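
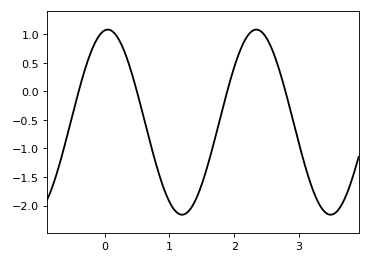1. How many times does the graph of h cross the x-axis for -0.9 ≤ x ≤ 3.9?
4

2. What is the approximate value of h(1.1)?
-2.11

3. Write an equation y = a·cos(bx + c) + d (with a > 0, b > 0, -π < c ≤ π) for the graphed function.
y = 1.62cos(2.74x - 0.13) - 0.54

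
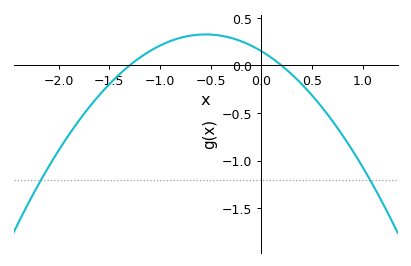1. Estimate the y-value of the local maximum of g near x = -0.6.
0.35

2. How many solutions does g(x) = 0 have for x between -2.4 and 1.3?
2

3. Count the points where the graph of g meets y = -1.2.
2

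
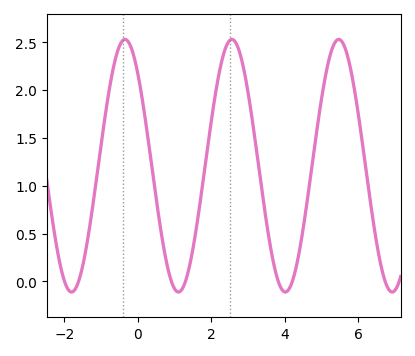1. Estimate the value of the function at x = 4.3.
0.13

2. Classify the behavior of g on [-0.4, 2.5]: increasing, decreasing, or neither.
neither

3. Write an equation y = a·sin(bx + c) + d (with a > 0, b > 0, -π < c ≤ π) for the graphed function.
y = 1.32sin(2.16x + 2.32) + 1.21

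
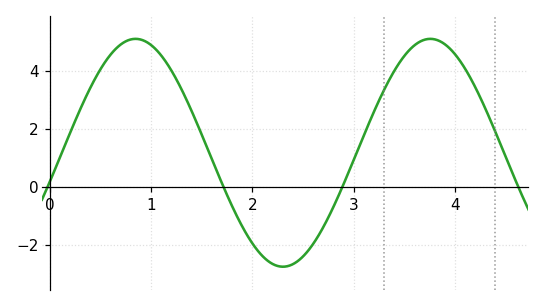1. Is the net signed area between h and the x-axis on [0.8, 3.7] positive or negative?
positive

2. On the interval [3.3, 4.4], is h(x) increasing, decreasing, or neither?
neither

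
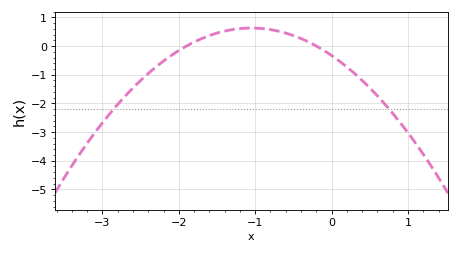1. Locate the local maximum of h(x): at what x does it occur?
-1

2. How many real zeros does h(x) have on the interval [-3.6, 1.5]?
2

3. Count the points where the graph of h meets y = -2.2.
2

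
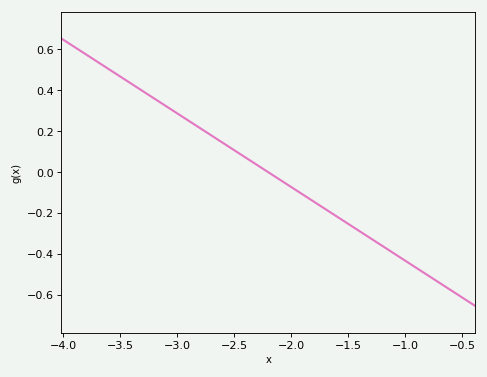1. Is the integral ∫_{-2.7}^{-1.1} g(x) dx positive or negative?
negative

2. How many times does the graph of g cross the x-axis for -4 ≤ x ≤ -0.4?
1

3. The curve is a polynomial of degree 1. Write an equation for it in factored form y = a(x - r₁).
y = -0.36(x + 2.2)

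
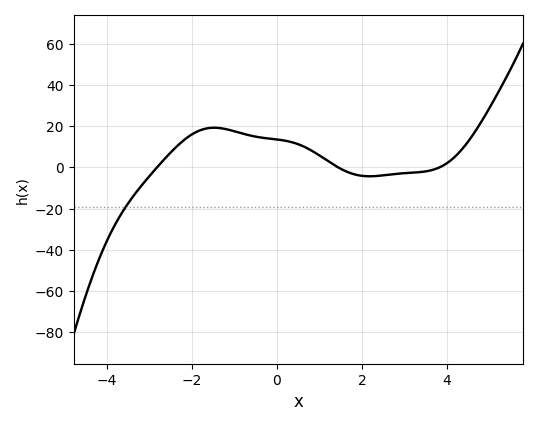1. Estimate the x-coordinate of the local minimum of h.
2.17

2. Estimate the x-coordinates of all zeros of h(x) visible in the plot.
-2.82, 1.44, 3.82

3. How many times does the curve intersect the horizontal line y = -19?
1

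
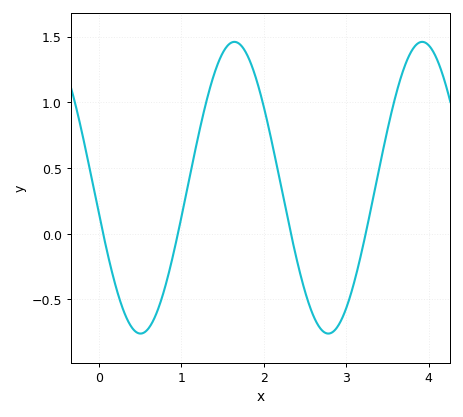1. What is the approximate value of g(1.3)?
0.992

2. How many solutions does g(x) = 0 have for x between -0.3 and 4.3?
4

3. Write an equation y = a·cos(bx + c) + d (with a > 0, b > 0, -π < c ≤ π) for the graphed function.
y = 1.11cos(2.76x + 1.74) + 0.35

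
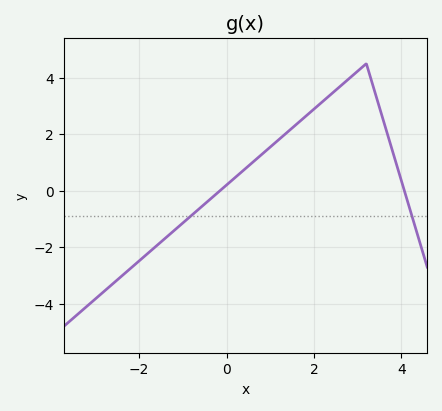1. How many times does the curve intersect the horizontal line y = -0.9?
2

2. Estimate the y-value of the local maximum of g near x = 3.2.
4.5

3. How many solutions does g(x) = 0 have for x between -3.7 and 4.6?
2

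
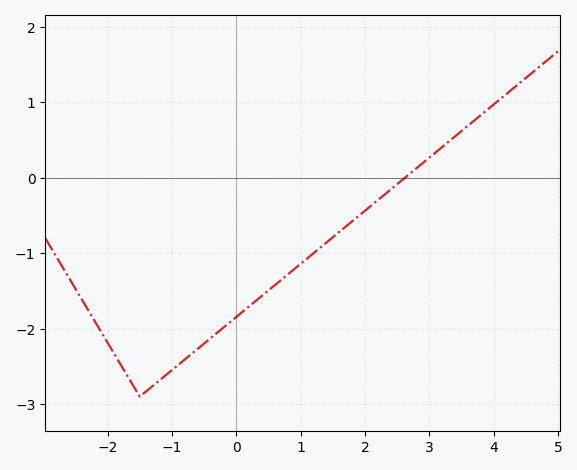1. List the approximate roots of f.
2.6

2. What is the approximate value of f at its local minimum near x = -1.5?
-2.9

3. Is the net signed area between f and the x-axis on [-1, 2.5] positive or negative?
negative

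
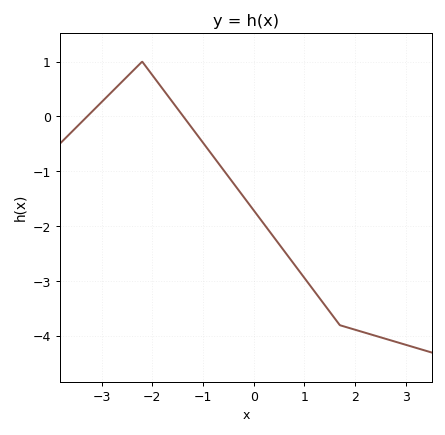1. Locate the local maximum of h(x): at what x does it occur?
-2.2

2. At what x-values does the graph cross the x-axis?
-3.3, -1.4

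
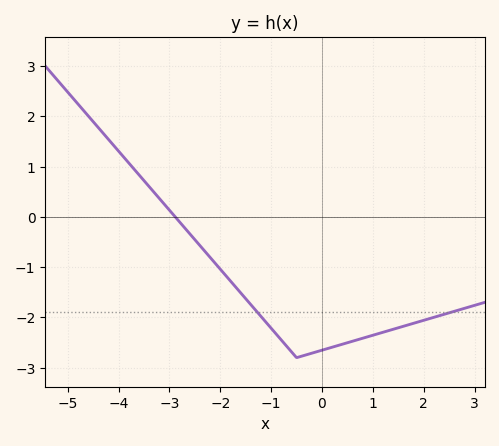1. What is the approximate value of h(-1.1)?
-2.1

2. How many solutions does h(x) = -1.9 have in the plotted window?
2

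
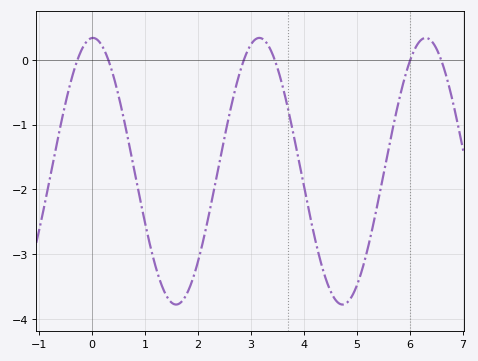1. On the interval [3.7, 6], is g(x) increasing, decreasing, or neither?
neither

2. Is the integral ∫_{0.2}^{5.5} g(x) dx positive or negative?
negative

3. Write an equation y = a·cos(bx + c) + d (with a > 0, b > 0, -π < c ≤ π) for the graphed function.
y = 2.06cos(2x - 0.03) - 1.72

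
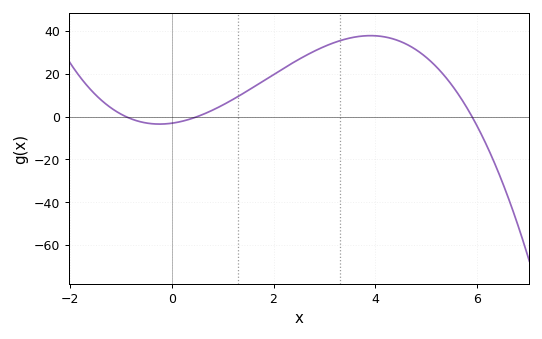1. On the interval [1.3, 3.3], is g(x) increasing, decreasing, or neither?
increasing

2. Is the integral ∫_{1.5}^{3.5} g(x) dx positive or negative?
positive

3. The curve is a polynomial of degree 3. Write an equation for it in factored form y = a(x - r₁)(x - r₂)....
y = -1.16(x + 0.9)(x - 0.5)(x - 5.9)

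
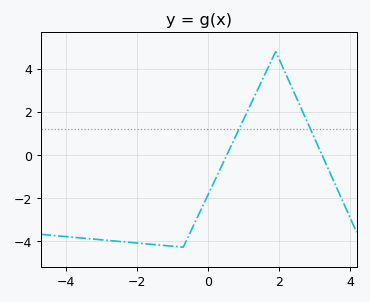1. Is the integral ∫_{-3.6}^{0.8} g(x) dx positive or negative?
negative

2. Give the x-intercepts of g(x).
0.6, 3.2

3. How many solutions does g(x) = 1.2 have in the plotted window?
2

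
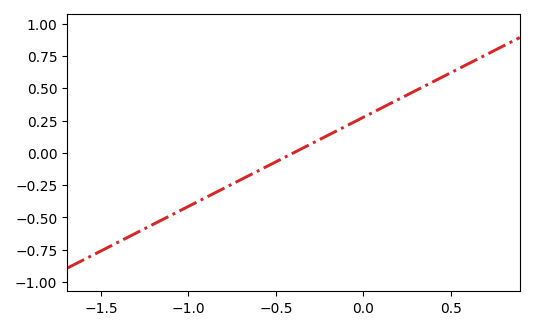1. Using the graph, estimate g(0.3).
0.5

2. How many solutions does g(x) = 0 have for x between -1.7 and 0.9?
1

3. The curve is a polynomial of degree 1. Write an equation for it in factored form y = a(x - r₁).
y = 0.69(x + 0.4)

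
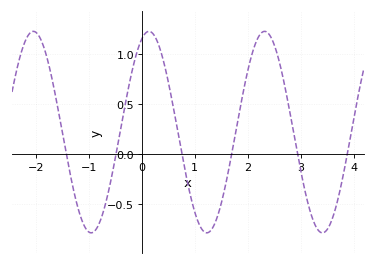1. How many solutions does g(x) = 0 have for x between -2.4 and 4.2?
6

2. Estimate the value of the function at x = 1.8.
0.3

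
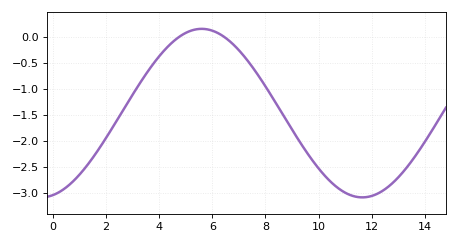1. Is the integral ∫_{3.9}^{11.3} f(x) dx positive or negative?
negative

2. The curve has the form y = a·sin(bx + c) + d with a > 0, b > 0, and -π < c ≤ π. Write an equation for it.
y = 1.62sin(0.52x - 1.3) - 1.47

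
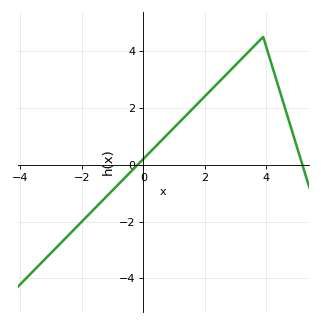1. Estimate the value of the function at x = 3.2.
3.73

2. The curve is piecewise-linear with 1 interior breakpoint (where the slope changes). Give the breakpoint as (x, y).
(3.9, 4.5)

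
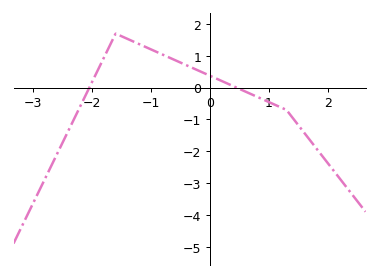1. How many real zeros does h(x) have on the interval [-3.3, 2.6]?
2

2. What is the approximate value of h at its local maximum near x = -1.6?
1.7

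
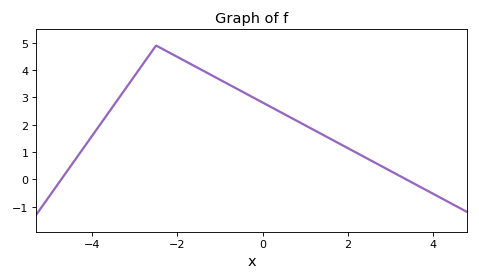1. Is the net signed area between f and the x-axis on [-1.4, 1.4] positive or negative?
positive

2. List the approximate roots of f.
-4.8, 3.4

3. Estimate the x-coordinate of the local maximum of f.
-2.6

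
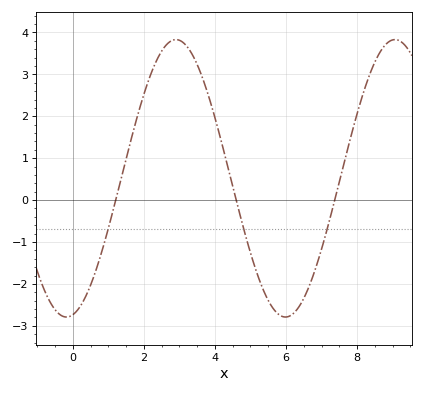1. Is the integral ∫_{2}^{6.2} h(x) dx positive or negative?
positive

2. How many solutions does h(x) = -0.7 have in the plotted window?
3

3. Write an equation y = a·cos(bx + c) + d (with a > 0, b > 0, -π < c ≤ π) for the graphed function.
y = 3.31cos(1x - 3) + 0.52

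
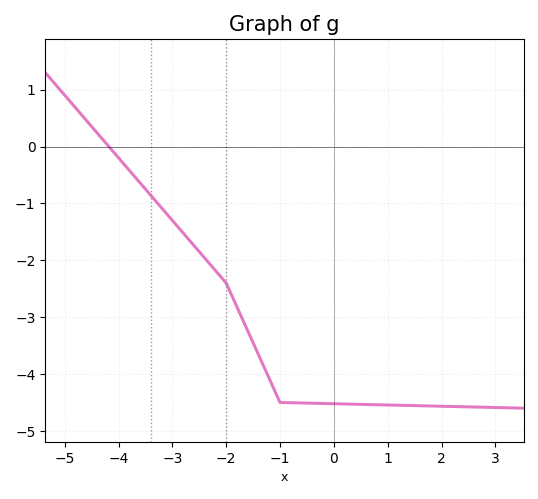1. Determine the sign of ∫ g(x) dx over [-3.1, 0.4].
negative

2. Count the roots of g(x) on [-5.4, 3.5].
1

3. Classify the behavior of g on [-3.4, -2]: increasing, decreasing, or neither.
decreasing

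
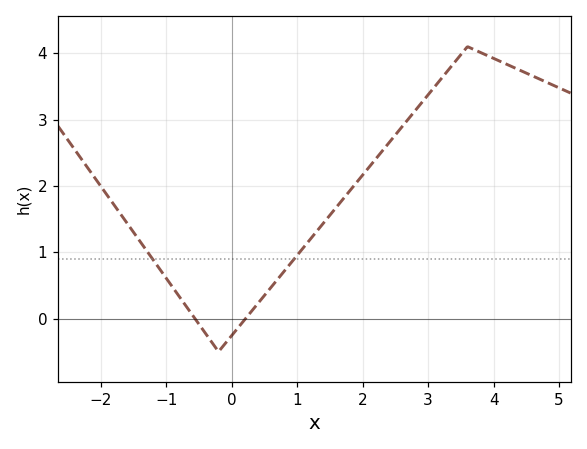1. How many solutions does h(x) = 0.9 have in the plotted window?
2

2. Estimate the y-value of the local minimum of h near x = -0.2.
-0.499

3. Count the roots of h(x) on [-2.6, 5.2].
2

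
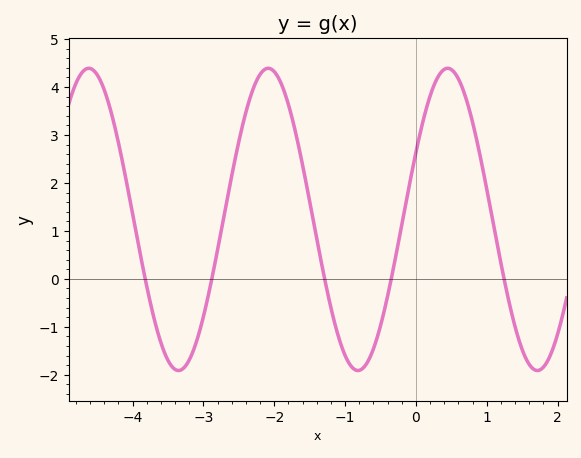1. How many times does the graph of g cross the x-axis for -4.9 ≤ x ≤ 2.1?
5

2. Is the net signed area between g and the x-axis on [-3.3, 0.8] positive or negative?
positive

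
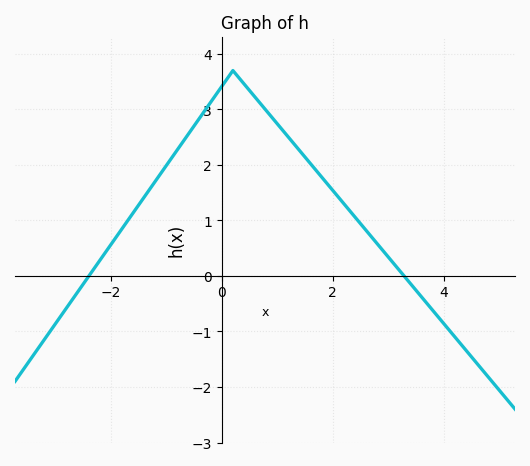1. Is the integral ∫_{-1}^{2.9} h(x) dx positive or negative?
positive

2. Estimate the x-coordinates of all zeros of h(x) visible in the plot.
-2.39, 3.29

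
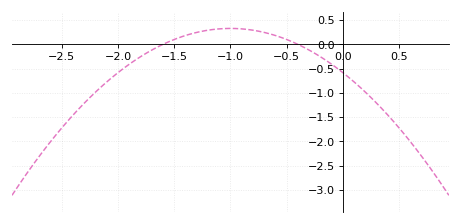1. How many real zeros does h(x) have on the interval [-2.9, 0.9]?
2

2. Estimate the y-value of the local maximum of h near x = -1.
0.35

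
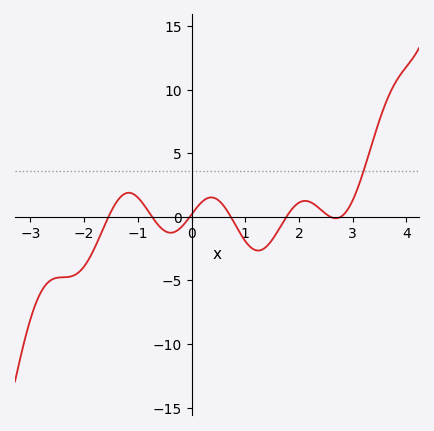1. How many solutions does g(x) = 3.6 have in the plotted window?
1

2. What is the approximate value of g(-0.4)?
-1.25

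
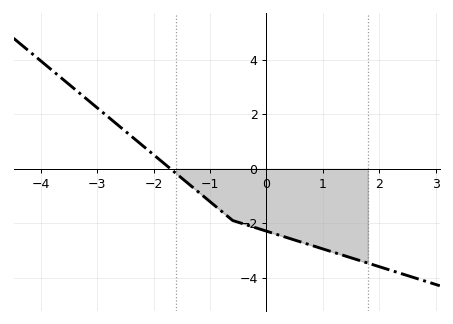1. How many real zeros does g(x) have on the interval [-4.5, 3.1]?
1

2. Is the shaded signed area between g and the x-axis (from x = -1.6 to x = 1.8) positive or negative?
negative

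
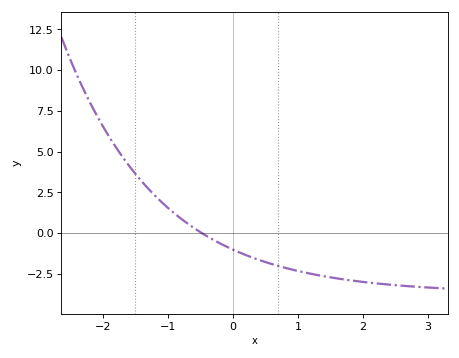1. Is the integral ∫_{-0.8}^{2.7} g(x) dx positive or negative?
negative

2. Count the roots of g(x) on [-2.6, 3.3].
1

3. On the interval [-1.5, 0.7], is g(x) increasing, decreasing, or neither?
decreasing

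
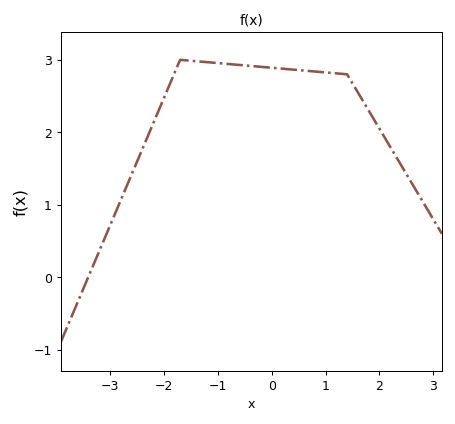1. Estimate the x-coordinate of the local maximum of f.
-1.7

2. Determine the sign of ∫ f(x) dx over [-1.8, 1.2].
positive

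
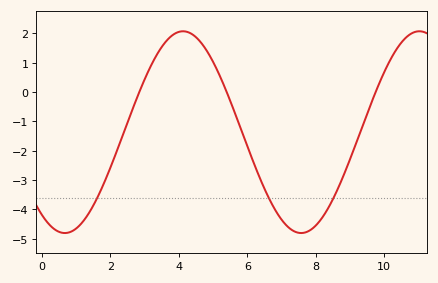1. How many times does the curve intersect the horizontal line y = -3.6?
3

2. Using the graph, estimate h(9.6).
-0.4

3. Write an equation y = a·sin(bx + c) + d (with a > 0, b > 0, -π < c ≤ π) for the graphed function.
y = 3.44sin(0.91x - 2.2) - 1.37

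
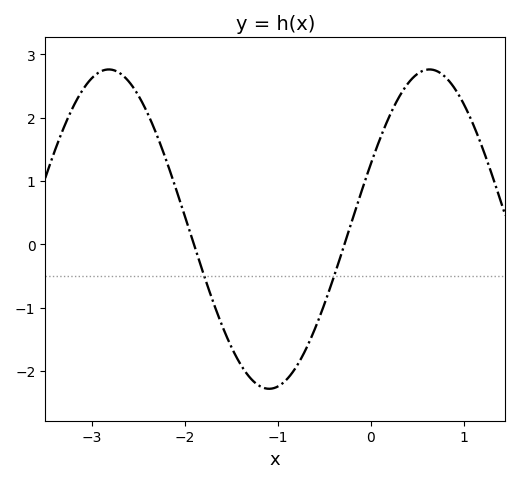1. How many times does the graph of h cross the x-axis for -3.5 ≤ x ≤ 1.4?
2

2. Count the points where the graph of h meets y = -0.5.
2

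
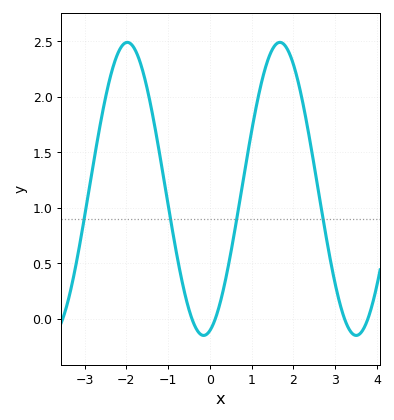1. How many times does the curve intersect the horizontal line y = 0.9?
4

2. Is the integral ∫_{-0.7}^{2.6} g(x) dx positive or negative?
positive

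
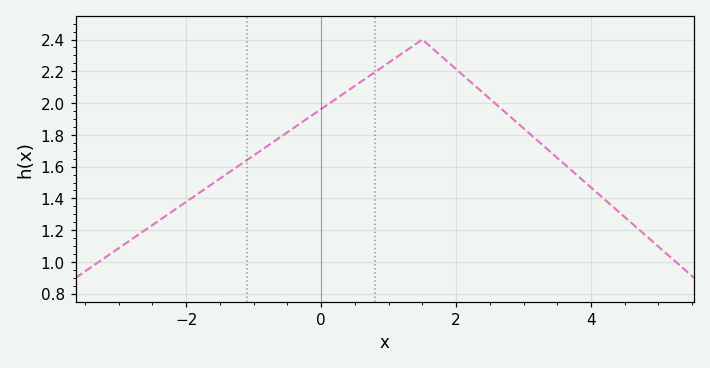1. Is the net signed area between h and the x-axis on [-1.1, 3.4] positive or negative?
positive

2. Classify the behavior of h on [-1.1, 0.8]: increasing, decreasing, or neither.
increasing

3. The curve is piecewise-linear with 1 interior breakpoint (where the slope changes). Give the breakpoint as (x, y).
(1.5, 2.4)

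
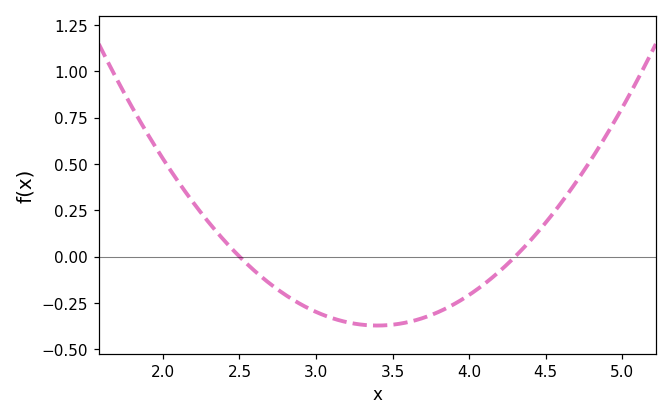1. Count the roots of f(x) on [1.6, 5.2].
2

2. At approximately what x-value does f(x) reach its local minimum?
3.4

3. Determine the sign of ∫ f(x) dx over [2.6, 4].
negative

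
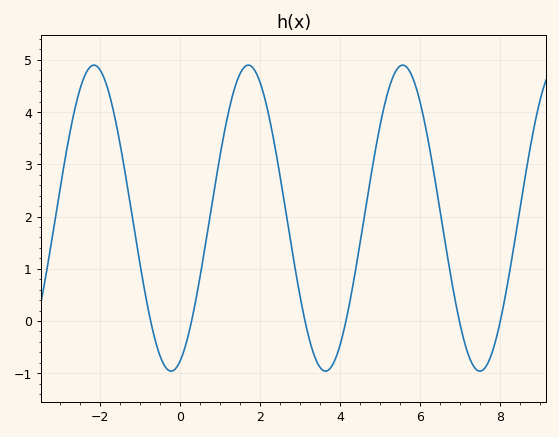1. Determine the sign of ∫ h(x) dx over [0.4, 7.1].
positive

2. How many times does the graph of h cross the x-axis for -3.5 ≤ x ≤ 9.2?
6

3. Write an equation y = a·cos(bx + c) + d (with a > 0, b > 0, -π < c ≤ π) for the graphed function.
y = 2.93cos(1.63x - 2.79) + 1.97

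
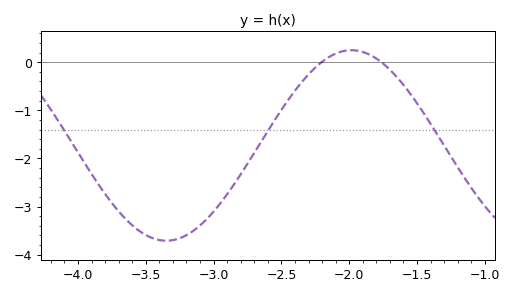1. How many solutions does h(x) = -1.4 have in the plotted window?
3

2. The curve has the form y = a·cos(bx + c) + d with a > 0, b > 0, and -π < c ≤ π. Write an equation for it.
y = 1.98cos(2.3x - 1.7) - 1.73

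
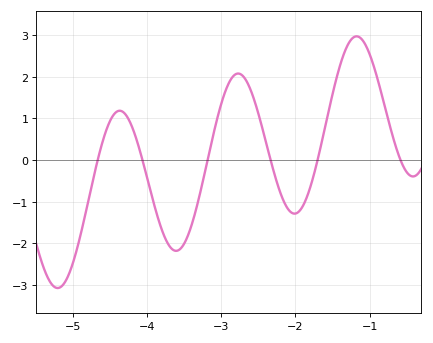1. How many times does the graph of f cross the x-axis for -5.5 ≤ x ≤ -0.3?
6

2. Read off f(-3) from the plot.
1.35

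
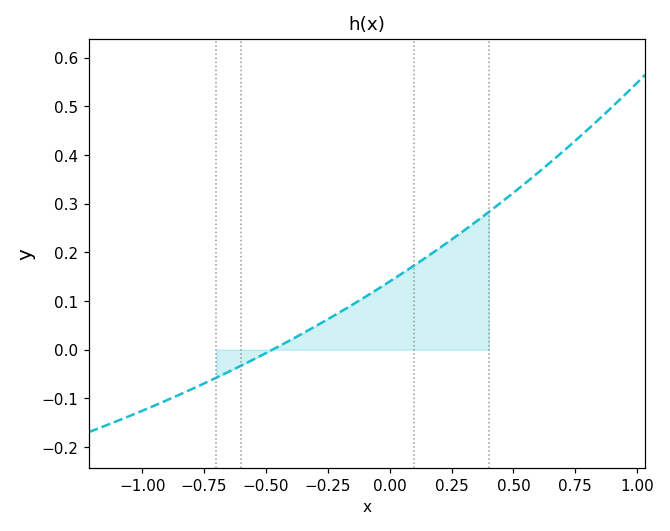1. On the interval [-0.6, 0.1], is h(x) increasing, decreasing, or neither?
increasing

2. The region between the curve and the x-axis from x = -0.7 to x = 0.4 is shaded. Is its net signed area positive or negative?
positive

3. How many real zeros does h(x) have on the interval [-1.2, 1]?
1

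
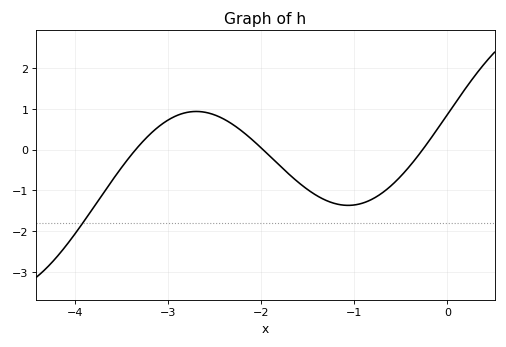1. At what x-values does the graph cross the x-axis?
-3.35, -1.98, -0.264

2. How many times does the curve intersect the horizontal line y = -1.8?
1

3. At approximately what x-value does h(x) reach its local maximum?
-2.7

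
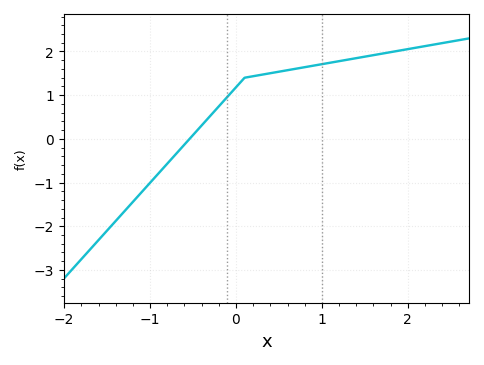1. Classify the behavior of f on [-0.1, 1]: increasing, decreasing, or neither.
increasing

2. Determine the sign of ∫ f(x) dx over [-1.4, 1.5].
positive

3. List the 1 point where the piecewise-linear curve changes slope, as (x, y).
(0.1, 1.4)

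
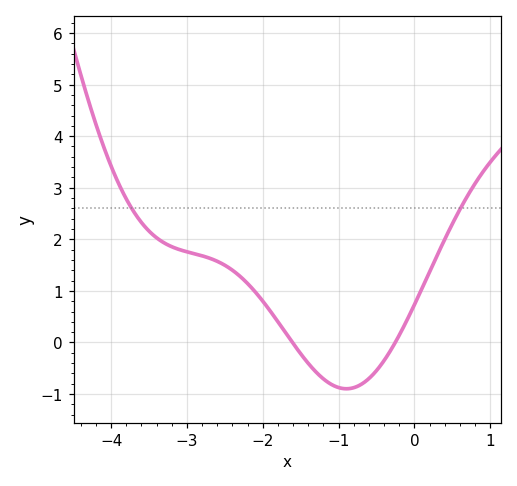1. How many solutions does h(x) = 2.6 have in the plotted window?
2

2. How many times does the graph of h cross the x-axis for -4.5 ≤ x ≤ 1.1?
2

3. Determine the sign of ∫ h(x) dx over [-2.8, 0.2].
positive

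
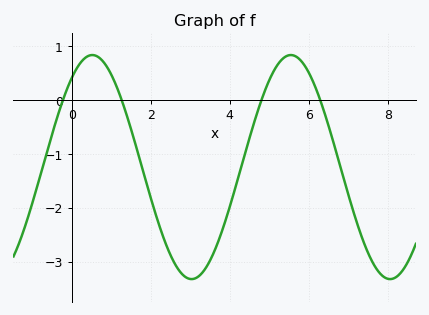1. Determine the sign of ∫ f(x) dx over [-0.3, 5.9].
negative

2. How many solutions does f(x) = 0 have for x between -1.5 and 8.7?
4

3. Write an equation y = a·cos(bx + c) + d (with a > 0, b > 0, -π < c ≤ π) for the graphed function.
y = 2.08cos(1.25x - 0.652) - 1.24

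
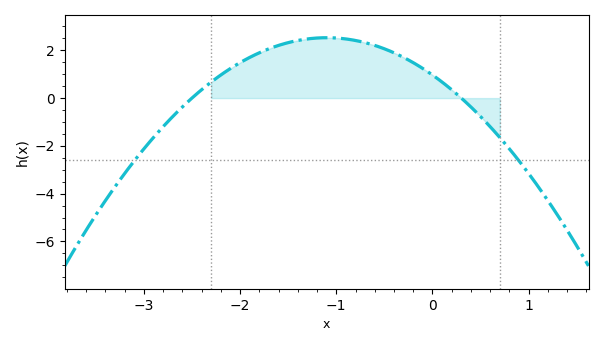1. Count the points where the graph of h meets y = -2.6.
2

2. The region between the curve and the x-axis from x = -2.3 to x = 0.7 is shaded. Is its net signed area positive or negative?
positive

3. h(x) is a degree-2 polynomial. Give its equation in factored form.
y = -1.29(x + 2.5)(x - 0.3)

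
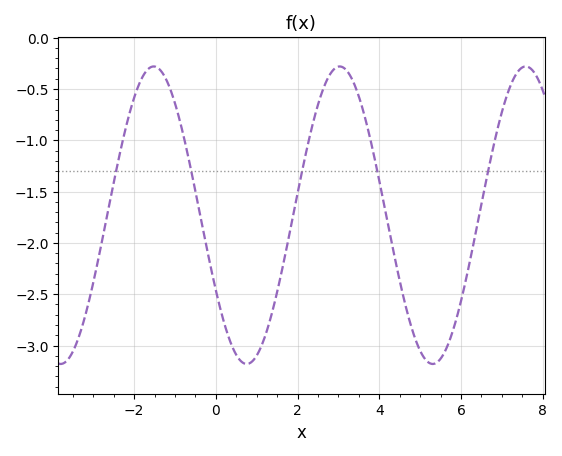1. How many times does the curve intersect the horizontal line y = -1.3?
5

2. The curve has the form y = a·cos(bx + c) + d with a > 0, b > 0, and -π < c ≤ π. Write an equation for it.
y = 1.45cos(1.38x + 2.1) - 1.73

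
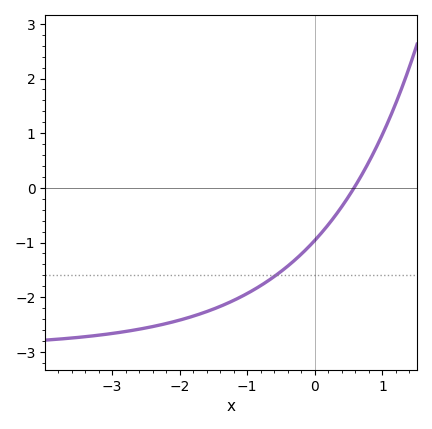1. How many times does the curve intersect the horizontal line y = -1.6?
1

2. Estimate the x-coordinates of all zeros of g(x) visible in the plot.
0.6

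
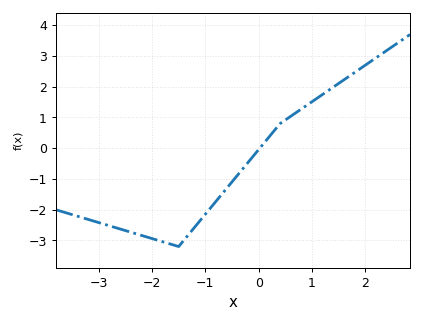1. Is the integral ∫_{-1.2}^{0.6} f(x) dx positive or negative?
negative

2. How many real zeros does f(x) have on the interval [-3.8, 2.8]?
1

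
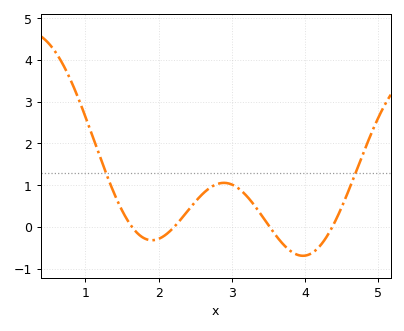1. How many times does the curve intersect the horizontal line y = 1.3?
2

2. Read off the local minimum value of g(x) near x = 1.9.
-0.321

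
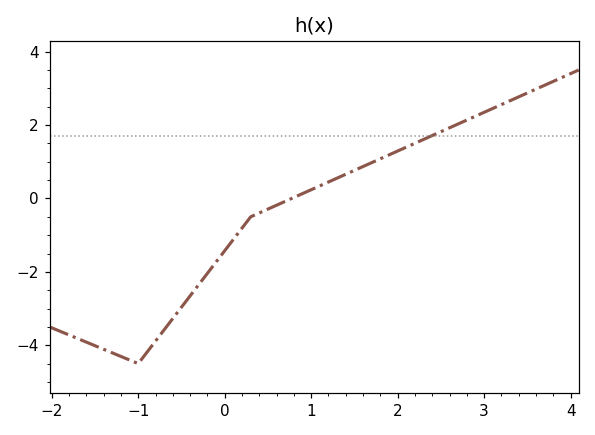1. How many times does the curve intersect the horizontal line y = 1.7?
1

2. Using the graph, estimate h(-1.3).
-4.2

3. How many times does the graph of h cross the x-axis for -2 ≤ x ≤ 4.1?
1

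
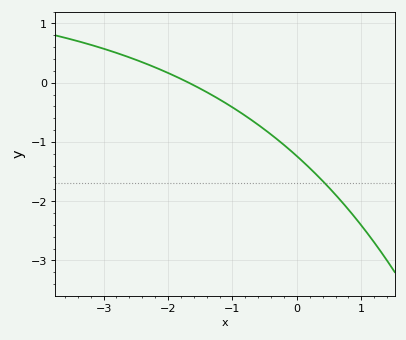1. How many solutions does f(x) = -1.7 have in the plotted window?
1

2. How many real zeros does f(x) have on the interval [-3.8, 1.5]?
1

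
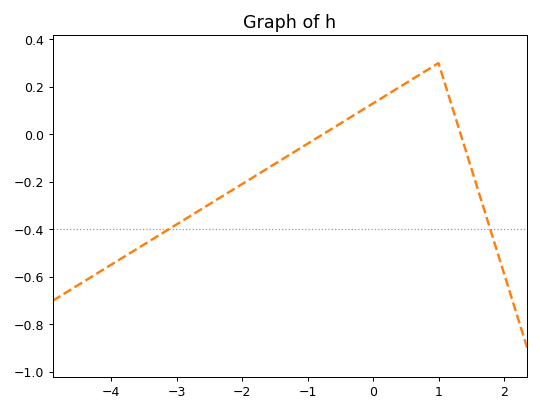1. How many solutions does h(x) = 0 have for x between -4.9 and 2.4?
2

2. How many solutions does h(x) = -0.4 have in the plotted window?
2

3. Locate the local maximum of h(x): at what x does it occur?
1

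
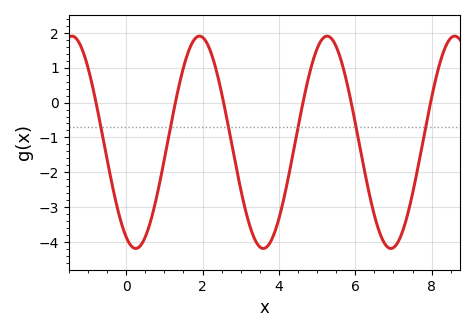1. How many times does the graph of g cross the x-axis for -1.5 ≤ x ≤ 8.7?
6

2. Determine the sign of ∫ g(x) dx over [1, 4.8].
negative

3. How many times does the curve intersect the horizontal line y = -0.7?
6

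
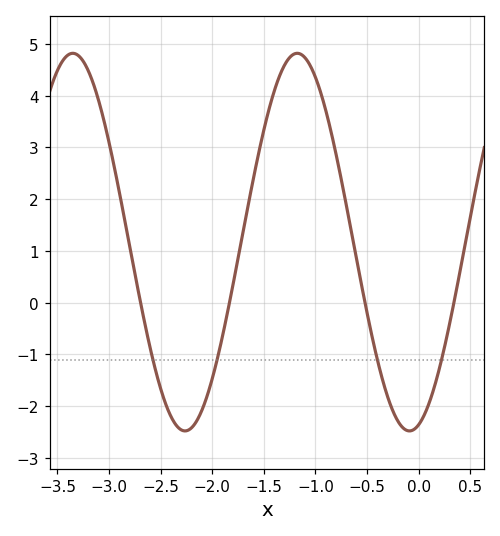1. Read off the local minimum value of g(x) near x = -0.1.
-2.5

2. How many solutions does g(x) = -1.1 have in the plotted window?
4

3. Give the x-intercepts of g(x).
-2.7, -1.8, -0.5, 0.3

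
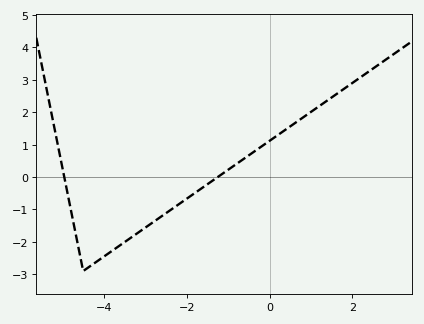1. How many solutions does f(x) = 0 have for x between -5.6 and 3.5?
2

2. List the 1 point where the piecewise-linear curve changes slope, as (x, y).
(-4.5, -2.9)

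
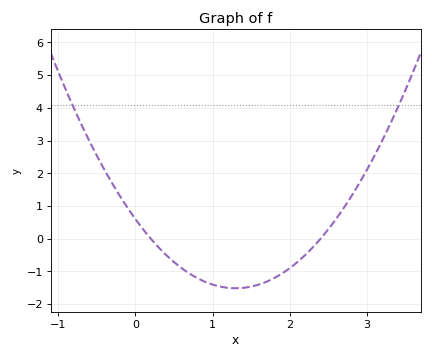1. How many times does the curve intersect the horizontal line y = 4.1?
2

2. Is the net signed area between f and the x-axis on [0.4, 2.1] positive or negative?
negative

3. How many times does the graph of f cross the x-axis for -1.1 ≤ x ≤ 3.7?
2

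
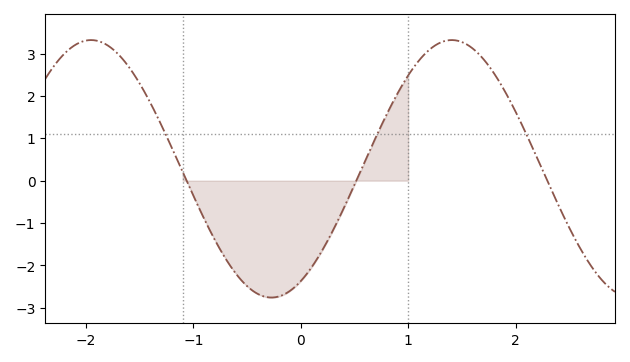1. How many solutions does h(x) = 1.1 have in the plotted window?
3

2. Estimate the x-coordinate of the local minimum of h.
-0.3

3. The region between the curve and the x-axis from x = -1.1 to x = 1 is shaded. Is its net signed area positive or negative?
negative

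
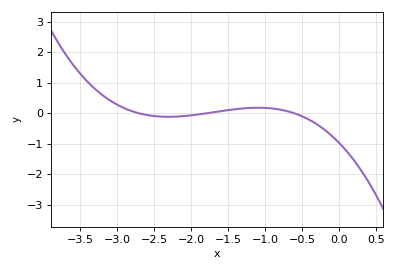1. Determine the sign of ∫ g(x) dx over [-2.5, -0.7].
positive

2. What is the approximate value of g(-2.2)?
-0.106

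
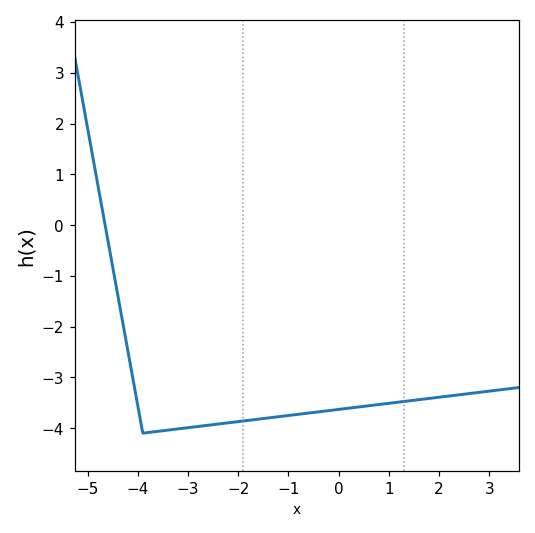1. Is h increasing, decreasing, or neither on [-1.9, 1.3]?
increasing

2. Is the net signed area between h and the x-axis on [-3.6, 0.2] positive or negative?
negative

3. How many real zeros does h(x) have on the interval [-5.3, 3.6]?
1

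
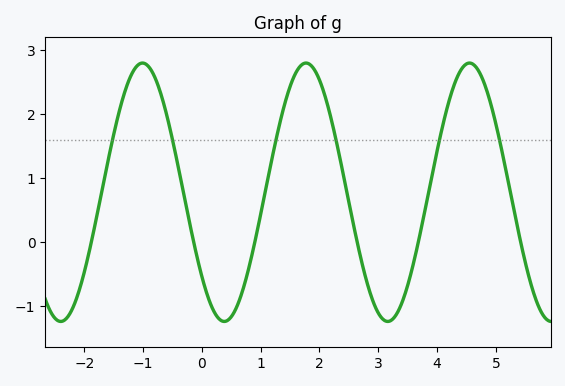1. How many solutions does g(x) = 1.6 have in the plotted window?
6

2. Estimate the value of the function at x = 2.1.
2.27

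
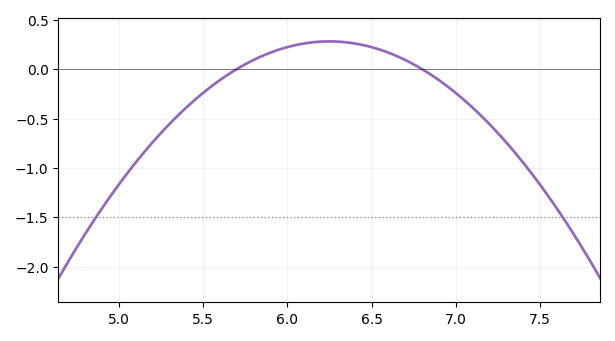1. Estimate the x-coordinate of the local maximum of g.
6.25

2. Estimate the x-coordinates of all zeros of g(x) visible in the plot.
5.7, 6.8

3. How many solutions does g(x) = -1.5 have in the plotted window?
2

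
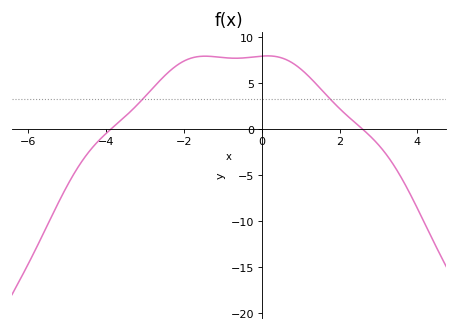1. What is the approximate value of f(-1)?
8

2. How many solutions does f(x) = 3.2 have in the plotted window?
2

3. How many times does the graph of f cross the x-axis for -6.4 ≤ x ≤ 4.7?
2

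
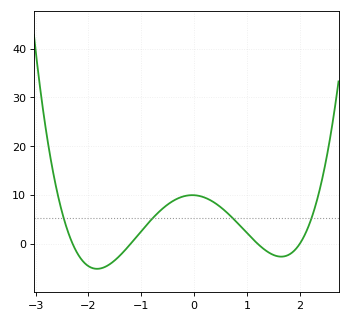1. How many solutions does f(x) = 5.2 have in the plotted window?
4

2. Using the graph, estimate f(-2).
-4.61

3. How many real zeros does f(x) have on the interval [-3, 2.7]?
4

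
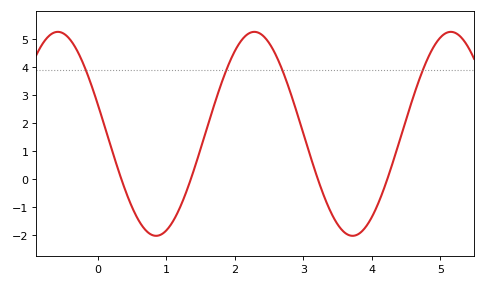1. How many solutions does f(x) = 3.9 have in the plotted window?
4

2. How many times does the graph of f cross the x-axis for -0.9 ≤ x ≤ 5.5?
4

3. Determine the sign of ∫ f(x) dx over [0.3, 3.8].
positive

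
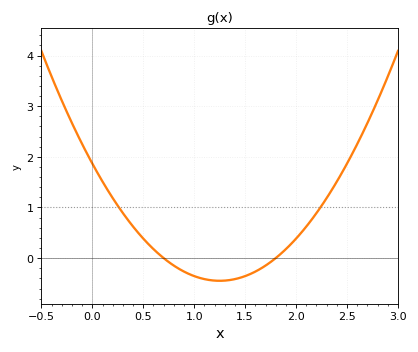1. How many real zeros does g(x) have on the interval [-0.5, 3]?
2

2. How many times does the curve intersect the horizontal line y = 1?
2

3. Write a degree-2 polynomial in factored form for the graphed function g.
y = 1.48(x - 0.7)(x - 1.8)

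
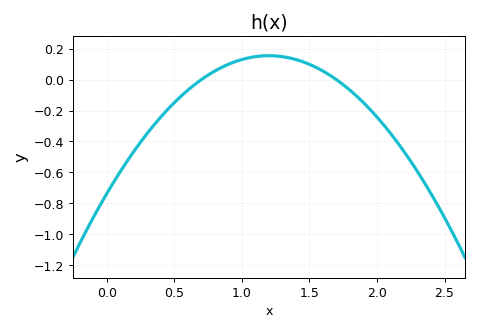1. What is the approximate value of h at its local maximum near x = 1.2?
0.16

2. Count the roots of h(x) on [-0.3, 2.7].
2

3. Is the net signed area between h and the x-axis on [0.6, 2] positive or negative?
positive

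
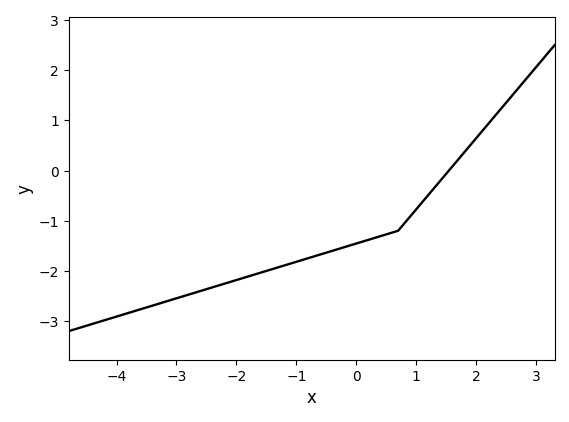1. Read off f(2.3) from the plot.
1.1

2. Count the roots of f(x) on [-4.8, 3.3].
1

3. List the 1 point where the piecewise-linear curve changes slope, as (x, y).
(0.7, -1.2)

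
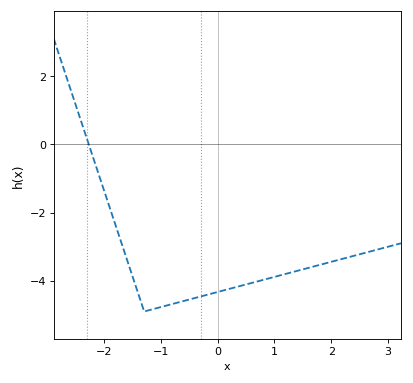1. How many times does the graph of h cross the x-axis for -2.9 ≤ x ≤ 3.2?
1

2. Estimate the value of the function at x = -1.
-4.77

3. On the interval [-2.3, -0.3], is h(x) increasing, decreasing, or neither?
neither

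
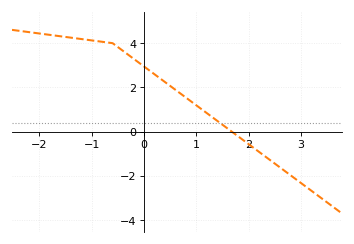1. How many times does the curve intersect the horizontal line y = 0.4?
1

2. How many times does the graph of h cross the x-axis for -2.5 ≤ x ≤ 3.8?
1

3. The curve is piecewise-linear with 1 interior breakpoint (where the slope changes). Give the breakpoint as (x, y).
(-0.6, 4)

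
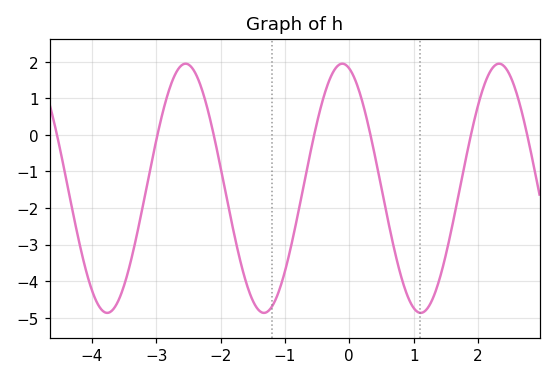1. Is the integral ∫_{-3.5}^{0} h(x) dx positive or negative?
negative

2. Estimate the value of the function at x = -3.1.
-0.998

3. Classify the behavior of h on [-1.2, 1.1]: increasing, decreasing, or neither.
neither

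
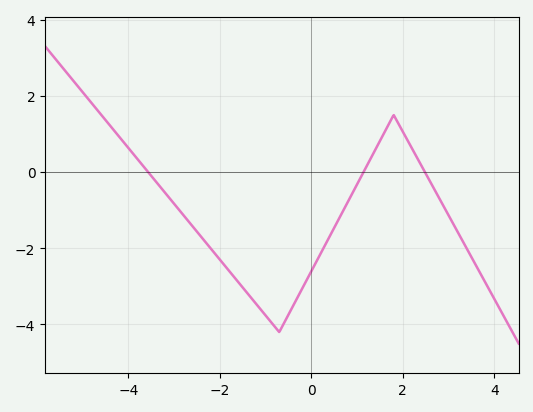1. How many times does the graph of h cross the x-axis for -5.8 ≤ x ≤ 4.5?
3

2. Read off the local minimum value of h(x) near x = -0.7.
-4.2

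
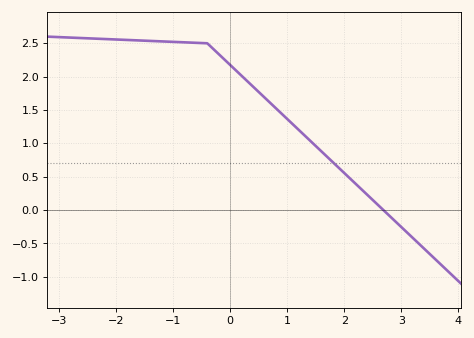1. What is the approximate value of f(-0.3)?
2.4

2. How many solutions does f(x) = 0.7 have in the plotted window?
1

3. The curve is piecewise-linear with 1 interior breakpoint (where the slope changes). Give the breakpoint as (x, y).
(-0.4, 2.5)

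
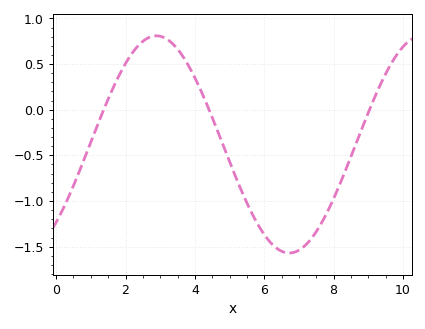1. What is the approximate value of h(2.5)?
0.75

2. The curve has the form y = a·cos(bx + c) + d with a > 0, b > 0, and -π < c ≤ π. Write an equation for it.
y = 1.19cos(0.82x - 2.4) - 0.38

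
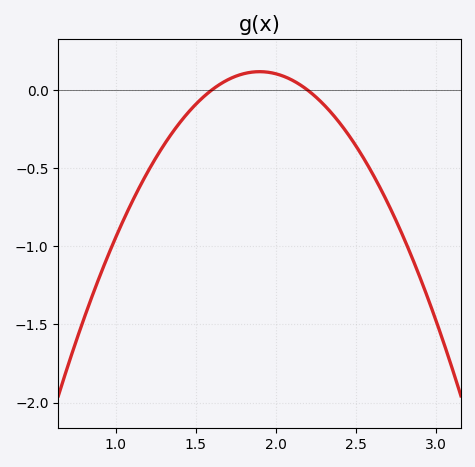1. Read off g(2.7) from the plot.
-0.72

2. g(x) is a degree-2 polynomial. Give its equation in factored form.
y = -1.31(x - 1.6)(x - 2.2)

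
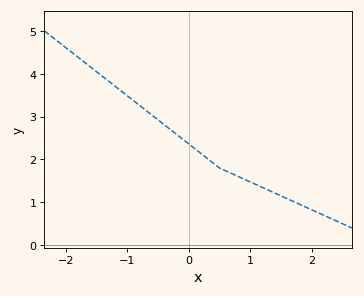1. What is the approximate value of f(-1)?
3.48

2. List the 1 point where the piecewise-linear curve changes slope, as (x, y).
(0.5, 1.8)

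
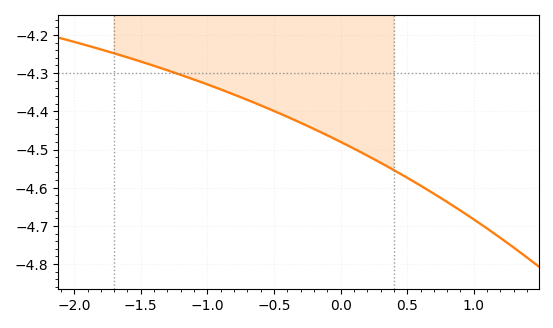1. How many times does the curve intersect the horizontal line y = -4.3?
1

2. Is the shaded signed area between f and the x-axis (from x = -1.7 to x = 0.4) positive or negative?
negative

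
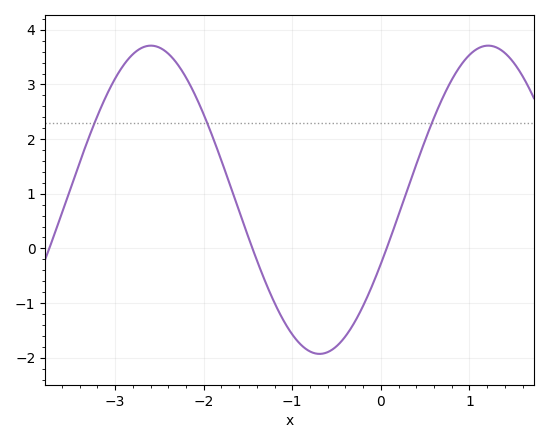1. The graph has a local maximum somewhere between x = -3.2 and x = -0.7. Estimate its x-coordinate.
-2.6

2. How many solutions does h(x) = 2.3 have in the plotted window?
3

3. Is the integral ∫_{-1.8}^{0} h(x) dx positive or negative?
negative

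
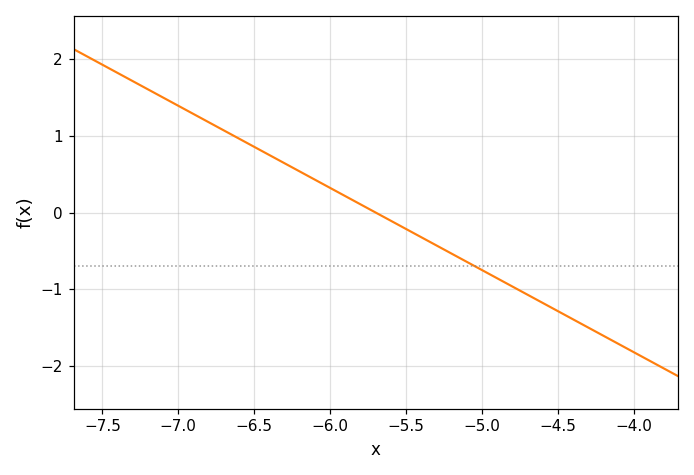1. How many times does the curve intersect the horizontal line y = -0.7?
1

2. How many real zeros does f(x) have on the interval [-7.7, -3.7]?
1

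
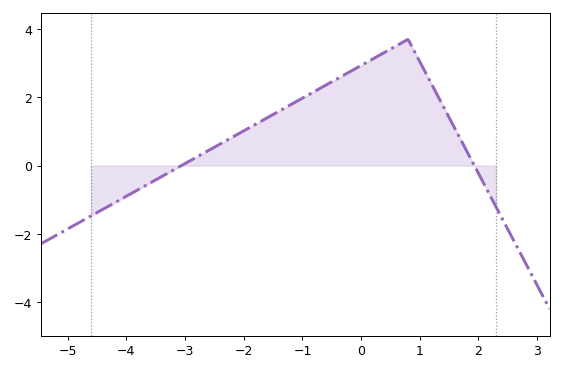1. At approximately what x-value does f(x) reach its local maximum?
0.8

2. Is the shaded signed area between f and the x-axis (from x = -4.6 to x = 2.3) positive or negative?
positive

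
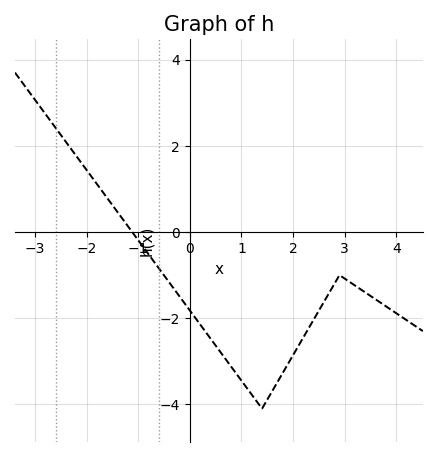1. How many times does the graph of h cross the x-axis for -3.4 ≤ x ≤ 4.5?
1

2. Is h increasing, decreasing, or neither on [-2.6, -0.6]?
decreasing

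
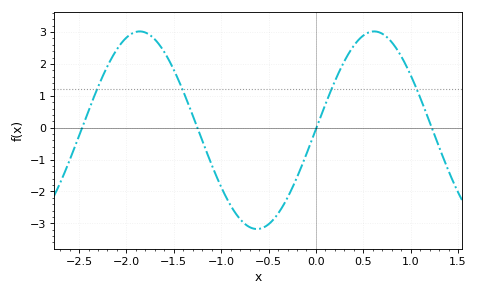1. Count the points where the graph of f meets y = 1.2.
4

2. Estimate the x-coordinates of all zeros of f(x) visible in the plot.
-2.5, -1.3, 0, 1.2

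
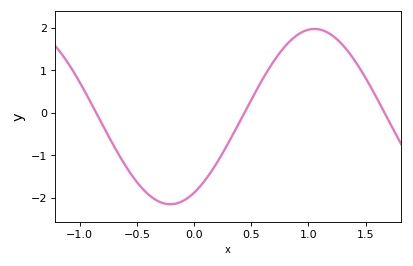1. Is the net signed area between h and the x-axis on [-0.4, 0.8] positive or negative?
negative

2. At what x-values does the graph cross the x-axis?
-0.857, 0.44, 1.67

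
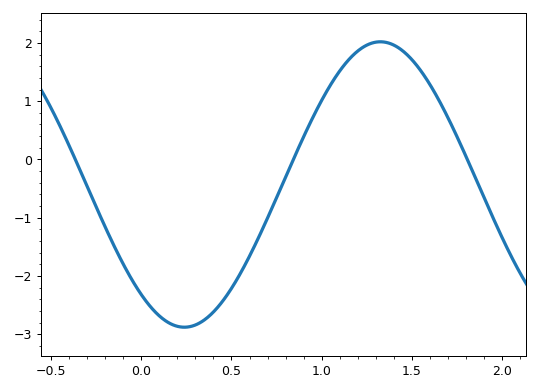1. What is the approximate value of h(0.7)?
-1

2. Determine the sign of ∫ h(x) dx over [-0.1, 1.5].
negative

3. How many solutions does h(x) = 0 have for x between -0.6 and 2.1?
3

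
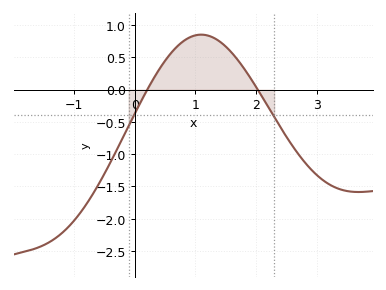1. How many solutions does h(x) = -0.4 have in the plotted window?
2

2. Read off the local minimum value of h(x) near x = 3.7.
-1.6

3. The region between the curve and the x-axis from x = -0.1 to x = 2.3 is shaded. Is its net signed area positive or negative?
positive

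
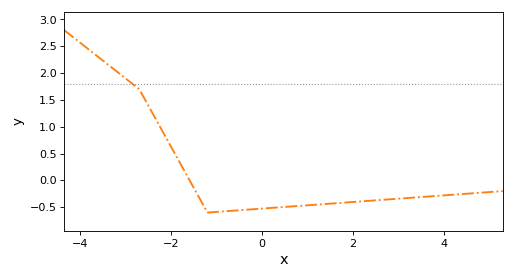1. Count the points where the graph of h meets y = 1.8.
1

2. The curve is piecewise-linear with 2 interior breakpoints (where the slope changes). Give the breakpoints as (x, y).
(-2.7, 1.7); (-1.2, -0.6)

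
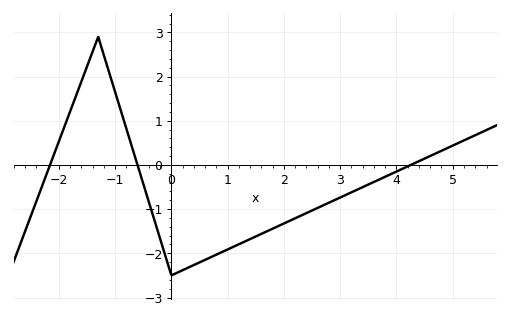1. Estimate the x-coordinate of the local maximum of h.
-1.4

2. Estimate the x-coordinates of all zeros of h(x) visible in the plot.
-2.2, -0.6, 4.2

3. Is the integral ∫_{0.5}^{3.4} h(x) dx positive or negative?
negative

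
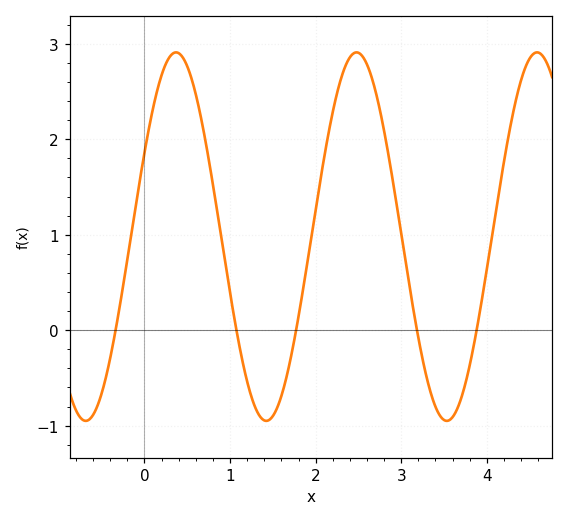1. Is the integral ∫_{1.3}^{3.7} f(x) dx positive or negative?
positive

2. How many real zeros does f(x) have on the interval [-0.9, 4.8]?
5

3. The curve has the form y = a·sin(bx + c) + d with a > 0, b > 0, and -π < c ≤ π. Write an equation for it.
y = 1.93sin(2.98x + 0.47) + 0.98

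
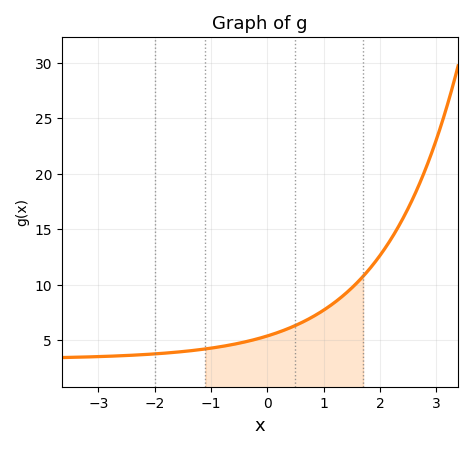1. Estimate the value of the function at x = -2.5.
3.62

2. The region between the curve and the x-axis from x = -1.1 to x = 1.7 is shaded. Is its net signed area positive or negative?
positive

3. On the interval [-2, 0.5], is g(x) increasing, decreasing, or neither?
increasing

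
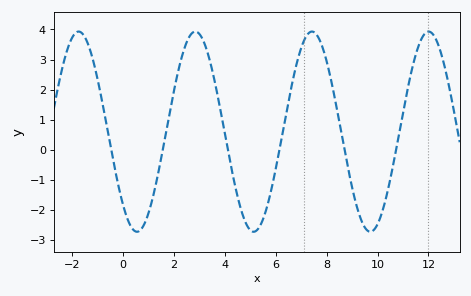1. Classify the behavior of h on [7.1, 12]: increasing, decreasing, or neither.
neither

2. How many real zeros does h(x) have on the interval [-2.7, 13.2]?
6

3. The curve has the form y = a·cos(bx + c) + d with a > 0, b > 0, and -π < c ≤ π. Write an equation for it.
y = 3.33cos(1.4x + 2.4) + 0.6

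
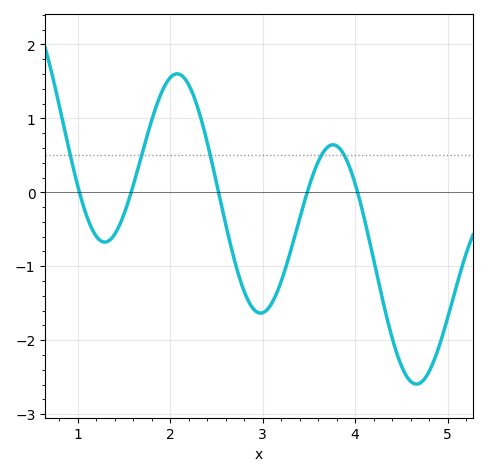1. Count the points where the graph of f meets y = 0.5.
5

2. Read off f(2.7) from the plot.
-0.939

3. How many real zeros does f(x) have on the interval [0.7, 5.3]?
5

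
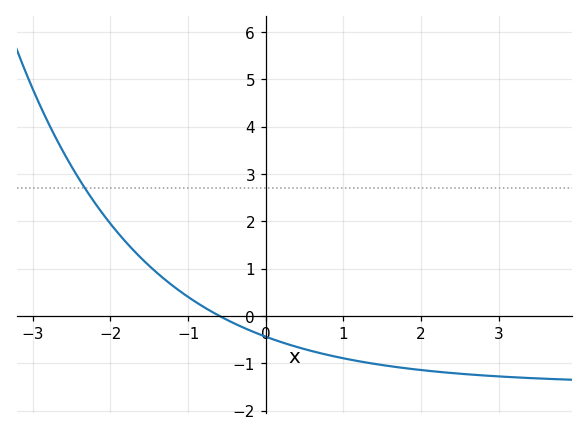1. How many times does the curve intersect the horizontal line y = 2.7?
1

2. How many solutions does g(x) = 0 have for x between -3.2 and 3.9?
1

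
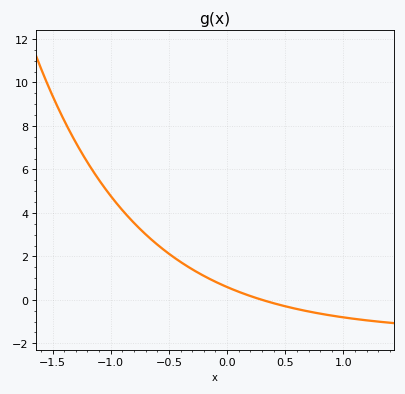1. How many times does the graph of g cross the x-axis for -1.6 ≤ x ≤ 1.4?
1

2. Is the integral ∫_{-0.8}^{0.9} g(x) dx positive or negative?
positive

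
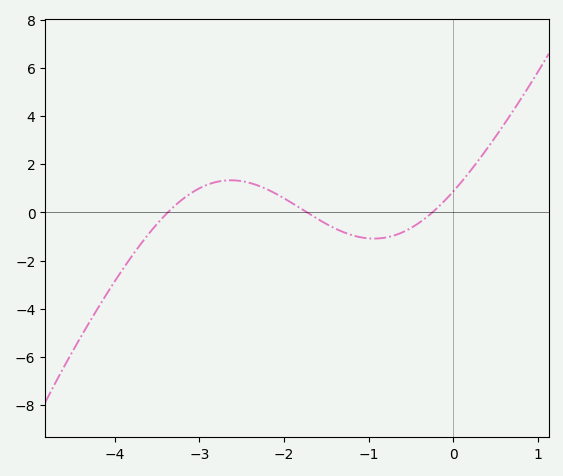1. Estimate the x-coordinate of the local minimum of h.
-0.9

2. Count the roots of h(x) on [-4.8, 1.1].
3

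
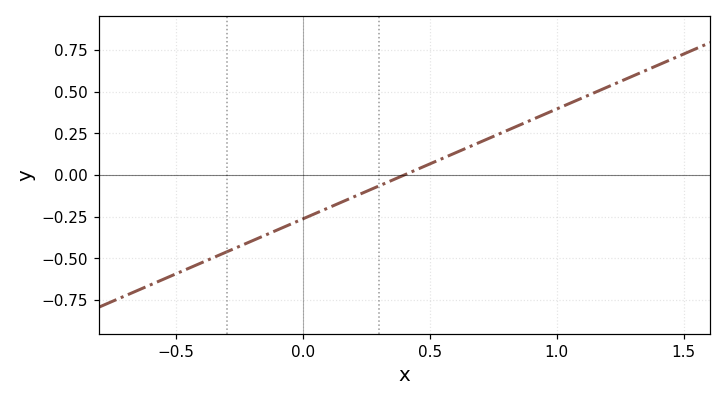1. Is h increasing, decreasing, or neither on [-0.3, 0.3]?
increasing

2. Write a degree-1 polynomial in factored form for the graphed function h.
y = 0.66(x - 0.4)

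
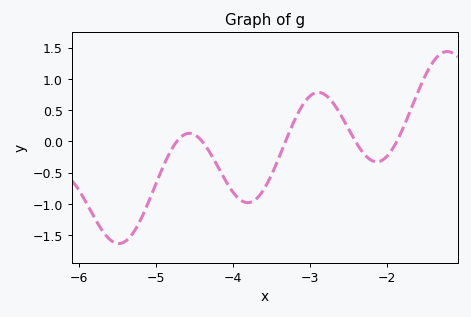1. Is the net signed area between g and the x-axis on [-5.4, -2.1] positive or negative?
negative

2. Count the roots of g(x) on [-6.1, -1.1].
5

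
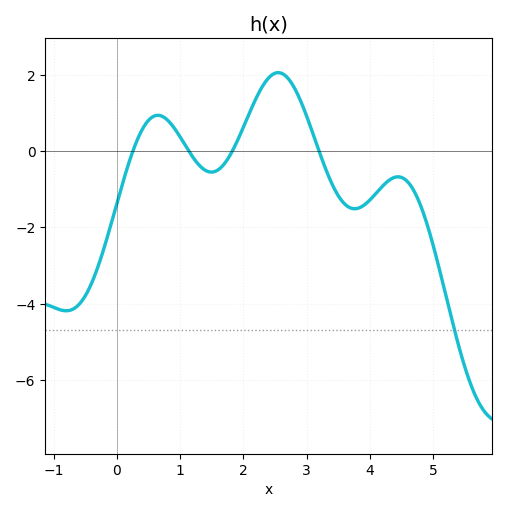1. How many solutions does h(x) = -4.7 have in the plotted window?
1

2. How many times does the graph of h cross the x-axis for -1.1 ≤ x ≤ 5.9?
4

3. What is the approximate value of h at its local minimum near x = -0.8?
-4.19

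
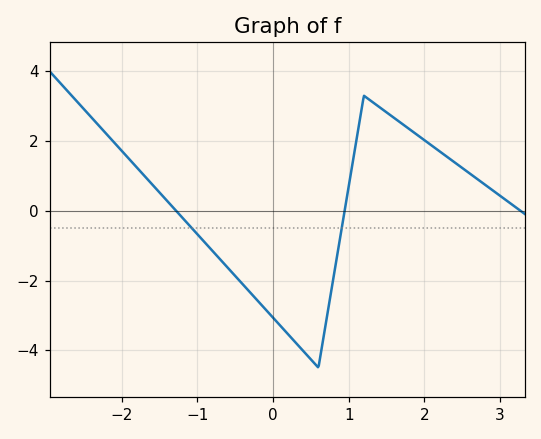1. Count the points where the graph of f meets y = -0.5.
2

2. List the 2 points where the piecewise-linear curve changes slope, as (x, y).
(0.6, -4.5); (1.2, 3.3)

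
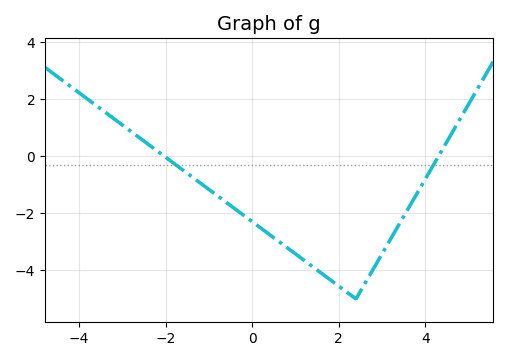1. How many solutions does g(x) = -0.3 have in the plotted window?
2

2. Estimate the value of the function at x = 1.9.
-4.44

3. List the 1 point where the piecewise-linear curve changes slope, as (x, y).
(2.4, -5)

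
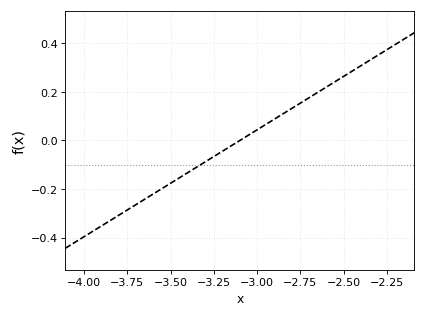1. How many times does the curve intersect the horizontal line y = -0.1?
1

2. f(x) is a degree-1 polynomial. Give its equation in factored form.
y = 0.44(x + 3.1)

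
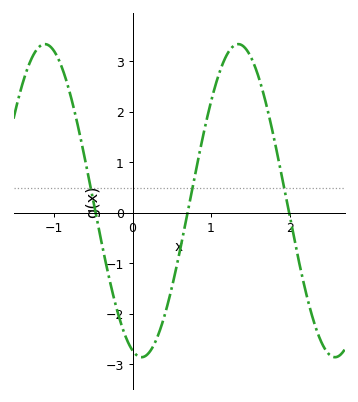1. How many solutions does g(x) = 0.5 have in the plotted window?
3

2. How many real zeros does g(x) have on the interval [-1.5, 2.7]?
3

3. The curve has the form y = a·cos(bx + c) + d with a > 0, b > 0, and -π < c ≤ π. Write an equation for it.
y = 3.1cos(2.55x + 2.85) + 0.24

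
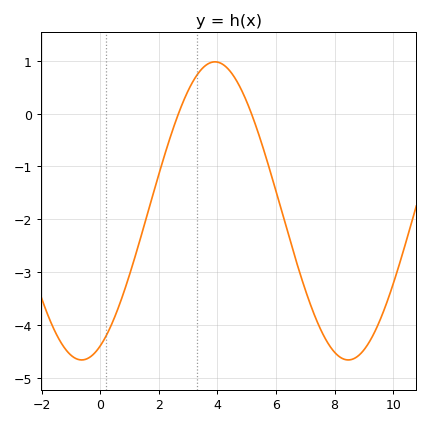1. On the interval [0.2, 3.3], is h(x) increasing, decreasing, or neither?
increasing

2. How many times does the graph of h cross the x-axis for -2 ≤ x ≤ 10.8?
2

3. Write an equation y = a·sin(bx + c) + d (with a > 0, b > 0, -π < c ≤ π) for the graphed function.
y = 2.82sin(0.69x - 1.13) - 1.84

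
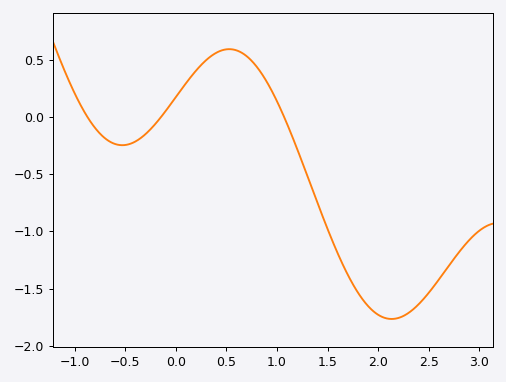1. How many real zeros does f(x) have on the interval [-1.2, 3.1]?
3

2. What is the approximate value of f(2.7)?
-1.3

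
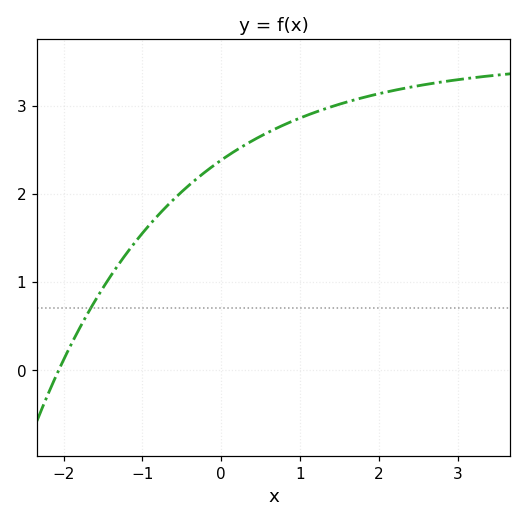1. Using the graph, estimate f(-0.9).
1.66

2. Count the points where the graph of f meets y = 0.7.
1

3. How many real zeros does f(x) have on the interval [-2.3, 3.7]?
1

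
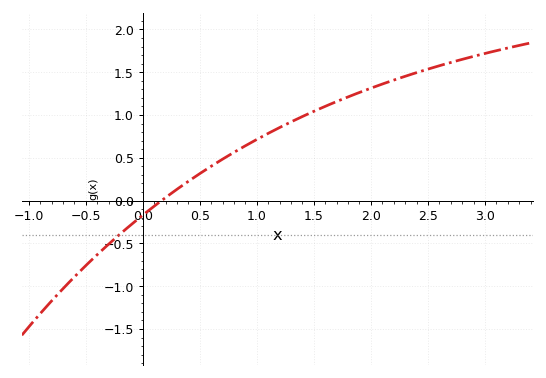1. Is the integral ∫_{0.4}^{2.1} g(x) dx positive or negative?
positive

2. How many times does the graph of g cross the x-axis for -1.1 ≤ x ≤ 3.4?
1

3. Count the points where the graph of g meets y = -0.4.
1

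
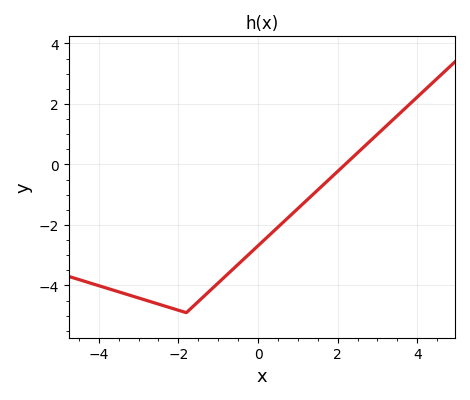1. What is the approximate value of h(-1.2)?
-4.16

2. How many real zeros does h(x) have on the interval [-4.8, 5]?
1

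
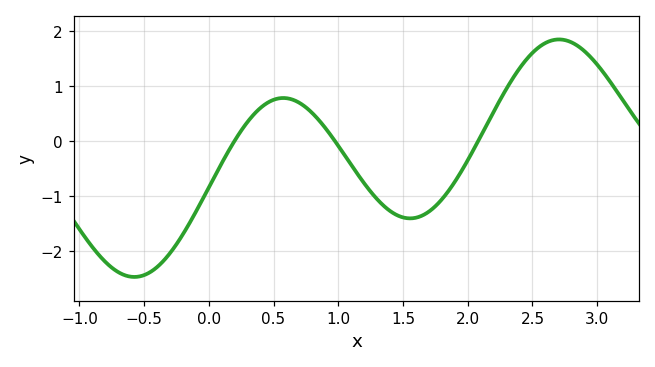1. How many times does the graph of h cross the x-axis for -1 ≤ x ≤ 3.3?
3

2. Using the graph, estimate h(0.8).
0.5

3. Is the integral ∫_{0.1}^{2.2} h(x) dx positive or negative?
negative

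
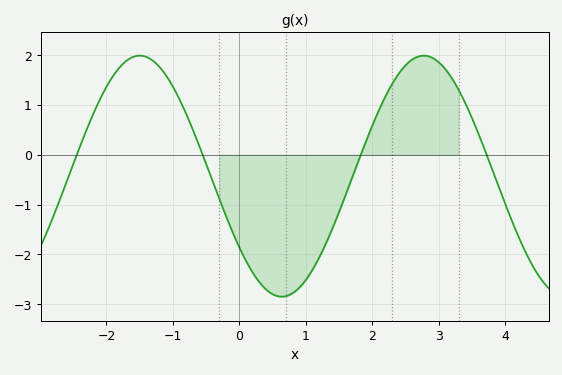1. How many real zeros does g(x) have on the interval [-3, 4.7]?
4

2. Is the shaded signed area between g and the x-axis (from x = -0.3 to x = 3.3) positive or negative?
negative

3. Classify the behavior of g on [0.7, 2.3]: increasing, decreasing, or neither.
increasing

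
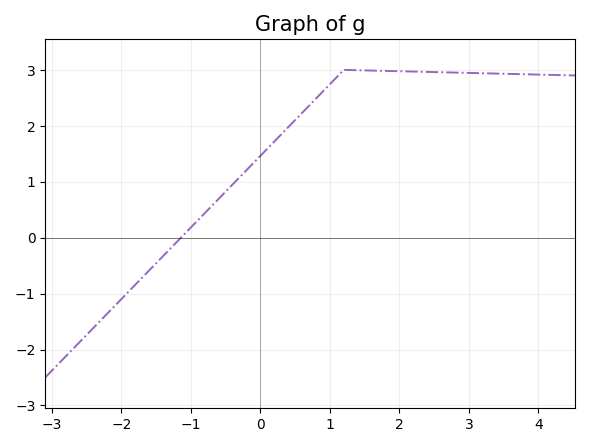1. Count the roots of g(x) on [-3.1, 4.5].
1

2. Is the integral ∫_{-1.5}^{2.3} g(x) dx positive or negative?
positive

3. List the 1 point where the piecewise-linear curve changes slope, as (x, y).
(1.2, 3)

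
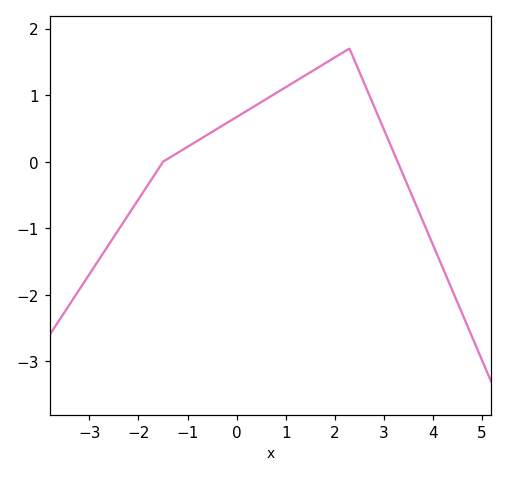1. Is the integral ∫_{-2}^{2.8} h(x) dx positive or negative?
positive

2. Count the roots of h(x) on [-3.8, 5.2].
2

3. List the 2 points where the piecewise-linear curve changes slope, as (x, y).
(-1.5, 0); (2.3, 1.7)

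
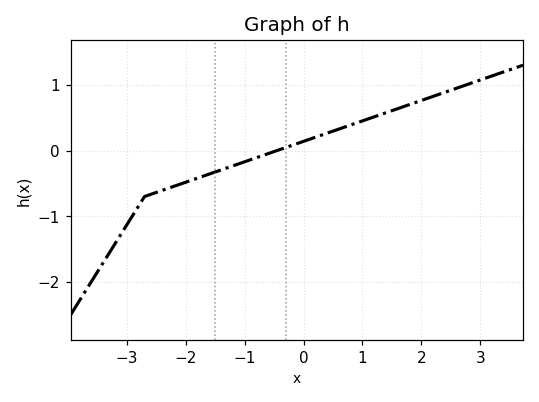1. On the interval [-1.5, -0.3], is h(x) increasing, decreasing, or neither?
increasing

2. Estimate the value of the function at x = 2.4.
0.888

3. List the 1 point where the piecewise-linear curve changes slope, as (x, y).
(-2.7, -0.7)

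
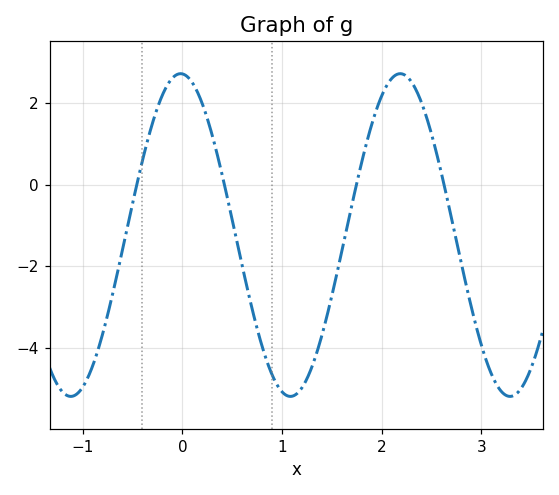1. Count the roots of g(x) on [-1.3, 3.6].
4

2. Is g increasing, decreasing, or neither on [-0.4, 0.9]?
neither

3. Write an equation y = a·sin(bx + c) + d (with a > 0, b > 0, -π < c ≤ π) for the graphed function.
y = 3.96sin(2.9x + 1.6) - 1.24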